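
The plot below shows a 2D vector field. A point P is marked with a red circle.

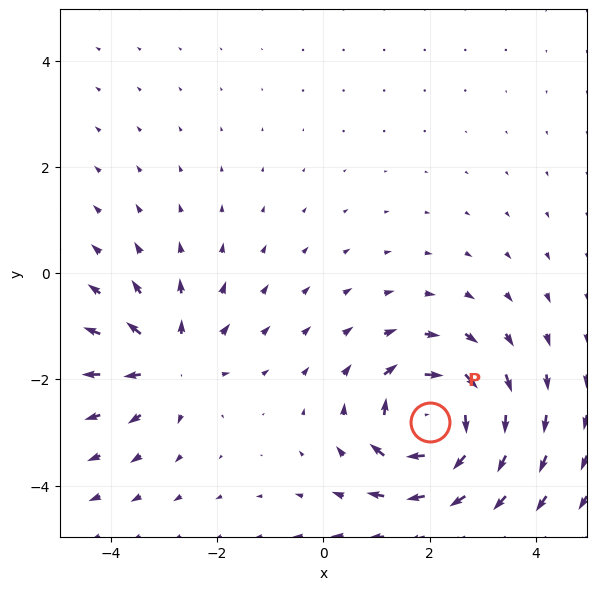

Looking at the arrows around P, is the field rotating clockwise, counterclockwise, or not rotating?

clockwise

Near P at (2.0, -2.8) the arrows circulate clockwise. The curl (z-component) there is about -6; negative curl means clockwise rotation.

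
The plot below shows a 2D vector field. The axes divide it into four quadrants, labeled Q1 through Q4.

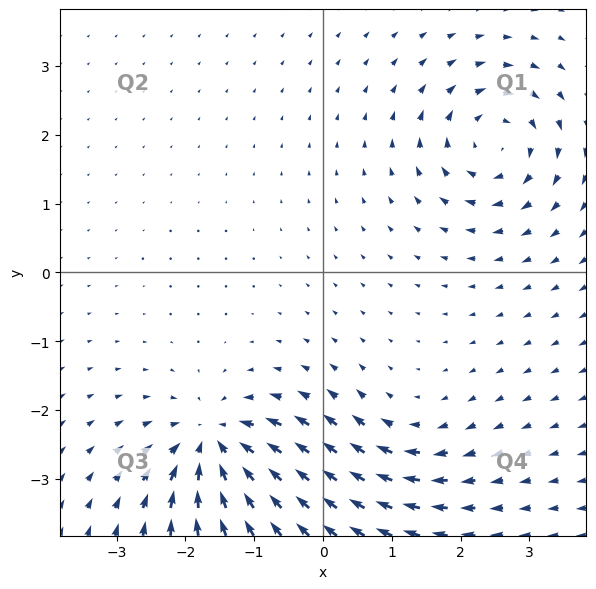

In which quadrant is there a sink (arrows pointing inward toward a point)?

The sink sits at approximately (-1.6, -2.5), which lies in quadrant Q3. The divergence there is about -7, negative as expected for a sink.

Q3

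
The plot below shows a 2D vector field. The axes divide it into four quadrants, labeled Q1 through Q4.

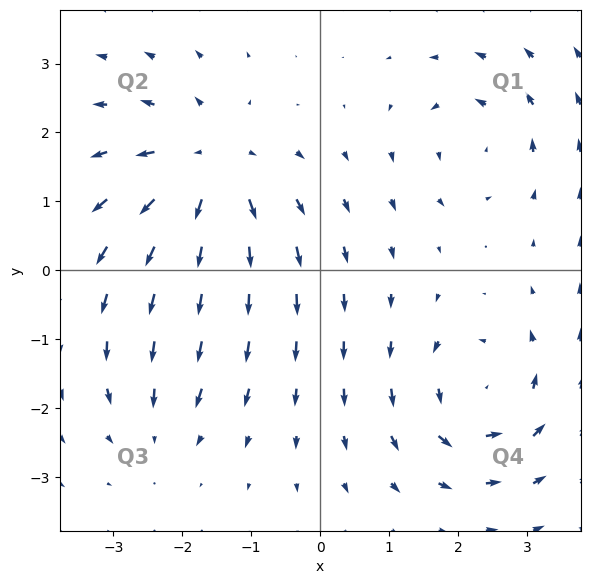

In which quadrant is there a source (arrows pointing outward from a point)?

Q2

The source sits at approximately (-1.6, 1.5), which lies in quadrant Q2. The divergence there is about +5, positive as expected for a source.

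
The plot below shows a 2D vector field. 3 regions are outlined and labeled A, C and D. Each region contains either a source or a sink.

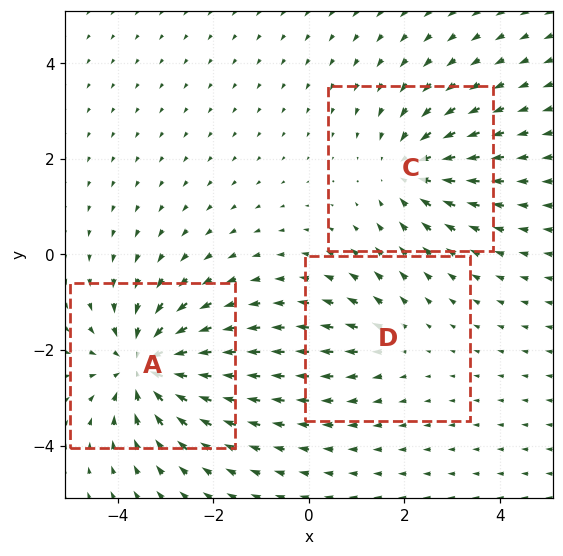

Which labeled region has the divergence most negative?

Divergence at each region's feature centre — A: about -5, C: about -3, D: about +2. Region A is most negative.

A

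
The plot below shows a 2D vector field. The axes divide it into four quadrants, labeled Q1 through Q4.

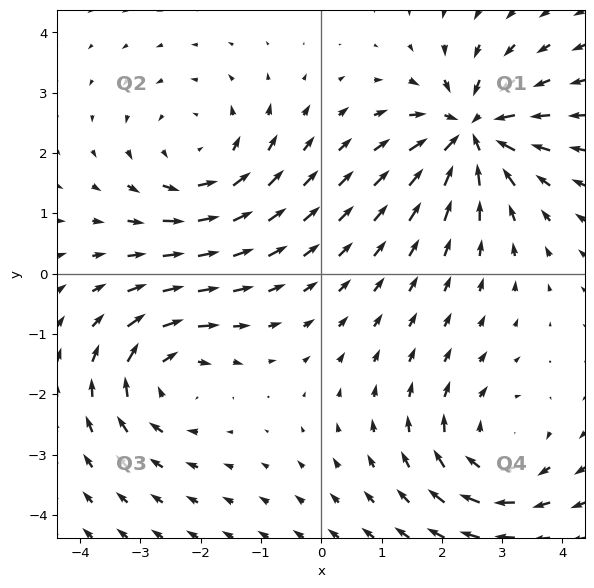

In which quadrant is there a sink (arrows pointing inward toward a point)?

Q1

The sink sits at approximately (2.5, 2.3), which lies in quadrant Q1. The divergence there is about -7, negative as expected for a sink.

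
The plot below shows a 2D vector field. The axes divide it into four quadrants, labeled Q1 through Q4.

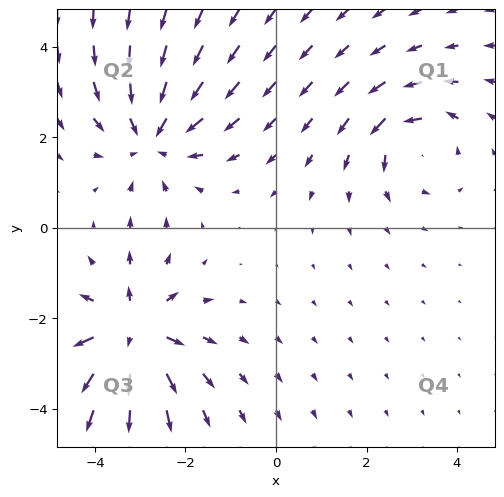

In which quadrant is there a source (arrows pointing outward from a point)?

The source sits at approximately (-3.2, -2.3), which lies in quadrant Q3. The divergence there is about +6, positive as expected for a source.

Q3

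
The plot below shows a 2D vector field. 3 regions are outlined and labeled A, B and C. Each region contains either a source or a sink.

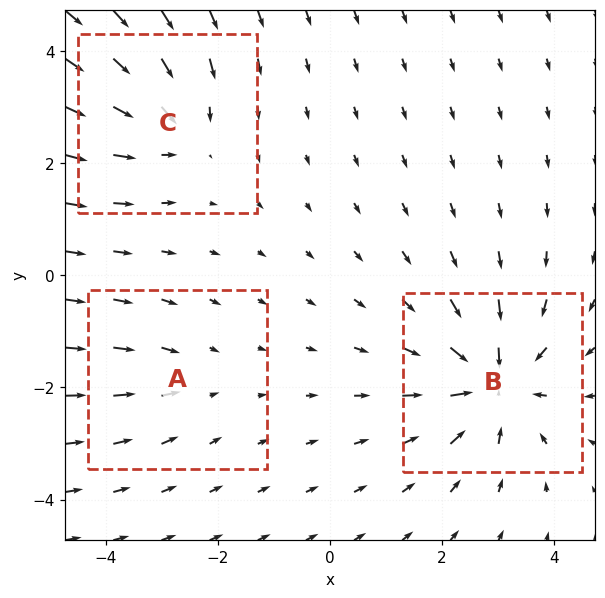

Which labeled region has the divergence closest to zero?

A

Divergence at each region's feature centre — A: about -2, B: about -5, C: about -3. Region A is closest to zero.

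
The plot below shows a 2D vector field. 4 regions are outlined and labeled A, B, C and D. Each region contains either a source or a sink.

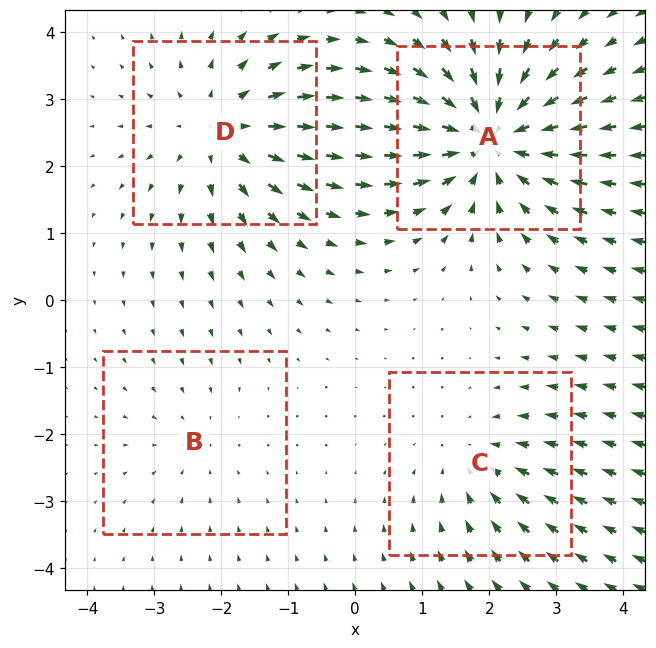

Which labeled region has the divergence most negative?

Divergence at each region's feature centre — A: about -6, B: about -2, C: about -3, D: about +5. Region A is most negative.

A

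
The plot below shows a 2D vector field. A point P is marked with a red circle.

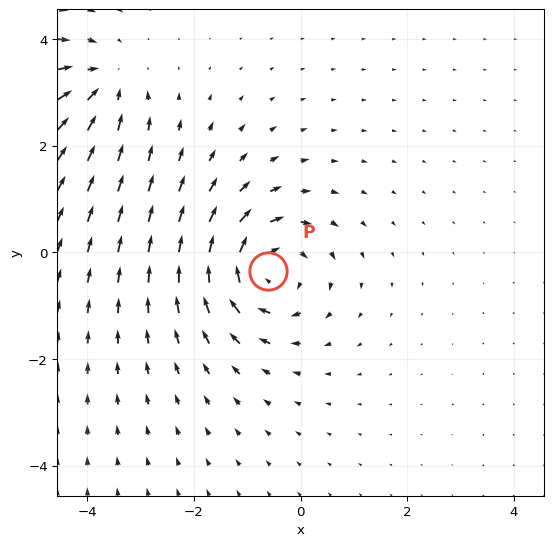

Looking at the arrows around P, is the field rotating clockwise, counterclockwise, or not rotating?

Near P at (-0.6, -0.4) the arrows circulate clockwise. The curl (z-component) there is about -4; negative curl means clockwise rotation.

clockwise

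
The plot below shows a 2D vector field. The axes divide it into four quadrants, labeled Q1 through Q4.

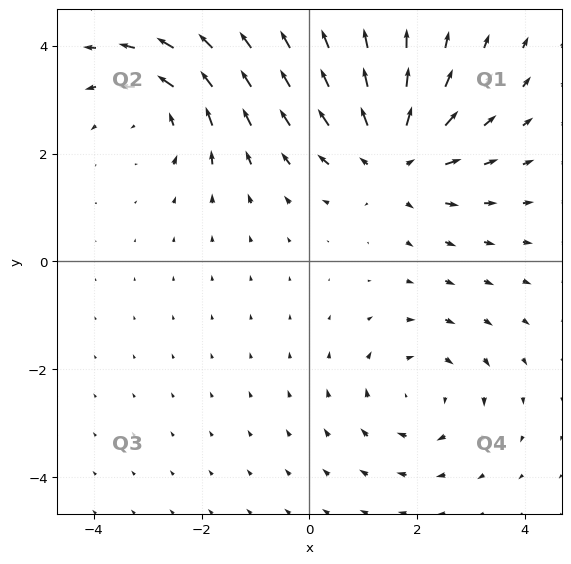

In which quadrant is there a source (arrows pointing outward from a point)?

The source sits at approximately (1.6, 1.9), which lies in quadrant Q1. The divergence there is about +4, positive as expected for a source.

Q1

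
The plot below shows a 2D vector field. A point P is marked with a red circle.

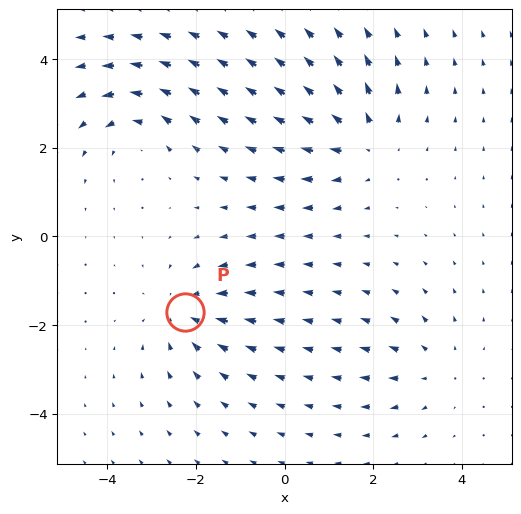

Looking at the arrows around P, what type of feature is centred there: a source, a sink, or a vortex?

At P (-2.3, -1.7) the arrows converge inward. Divergence about -4, curl ≈0 — negative divergence with near-zero curl is a sink.

sink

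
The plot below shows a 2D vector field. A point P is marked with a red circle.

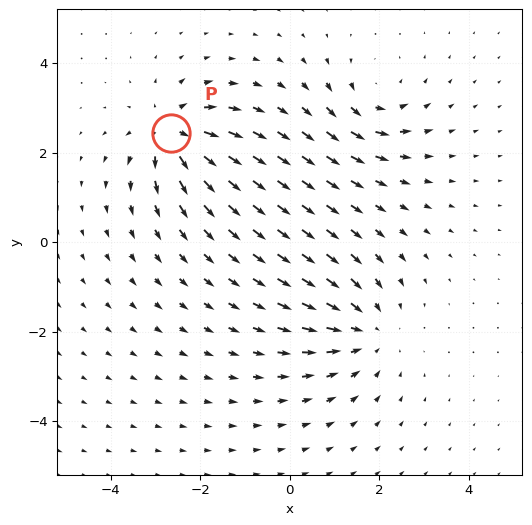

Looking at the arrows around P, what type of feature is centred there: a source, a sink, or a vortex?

source

At P (-2.6, 2.4) the arrows spread outward. Divergence about +6, curl ≈0 — positive divergence with near-zero curl is a source.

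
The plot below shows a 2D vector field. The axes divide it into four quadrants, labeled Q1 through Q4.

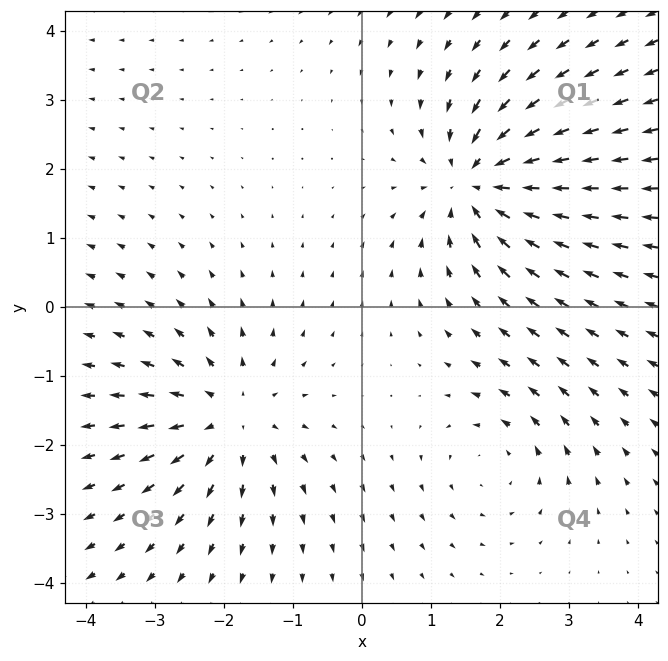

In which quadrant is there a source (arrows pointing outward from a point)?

Q3

The source sits at approximately (-1.9, -1.6), which lies in quadrant Q3. The divergence there is about +3, positive as expected for a source.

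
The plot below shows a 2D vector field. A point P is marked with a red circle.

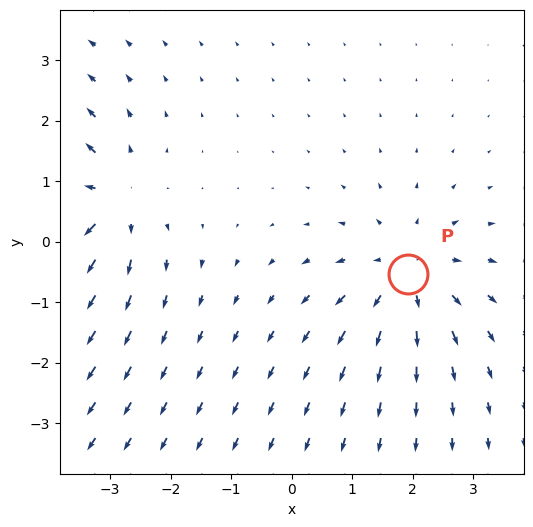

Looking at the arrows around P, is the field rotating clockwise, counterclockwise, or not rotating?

Near P at (1.9, -0.5) the arrows show no circulation. The curl there is ≈0.

not rotating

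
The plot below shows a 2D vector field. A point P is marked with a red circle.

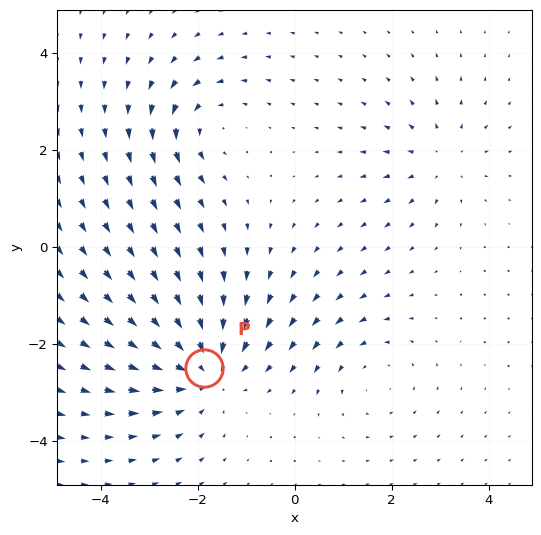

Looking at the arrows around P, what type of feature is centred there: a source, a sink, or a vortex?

At P (-1.9, -2.5) the arrows converge inward. Divergence about -4, curl ≈0 — negative divergence with near-zero curl is a sink.

sink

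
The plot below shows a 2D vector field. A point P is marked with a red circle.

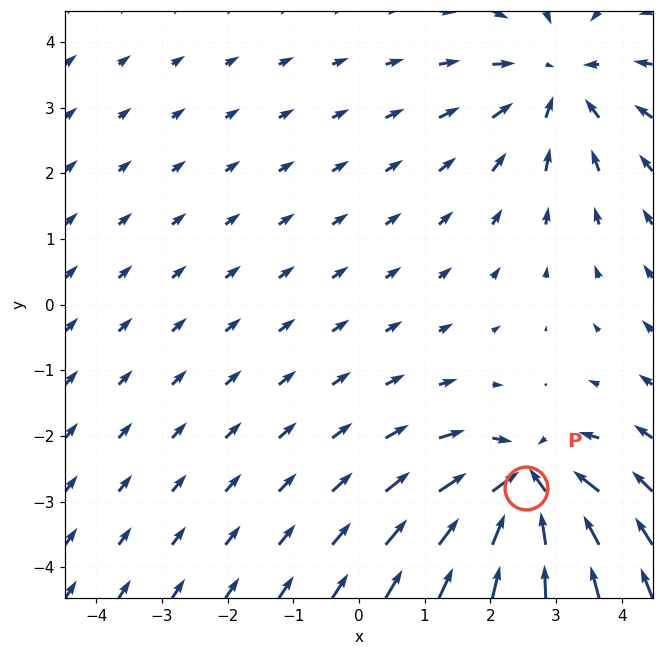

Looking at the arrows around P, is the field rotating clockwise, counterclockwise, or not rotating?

not rotating

Near P at (2.5, -2.8) the arrows show no circulation. The curl there is ≈0.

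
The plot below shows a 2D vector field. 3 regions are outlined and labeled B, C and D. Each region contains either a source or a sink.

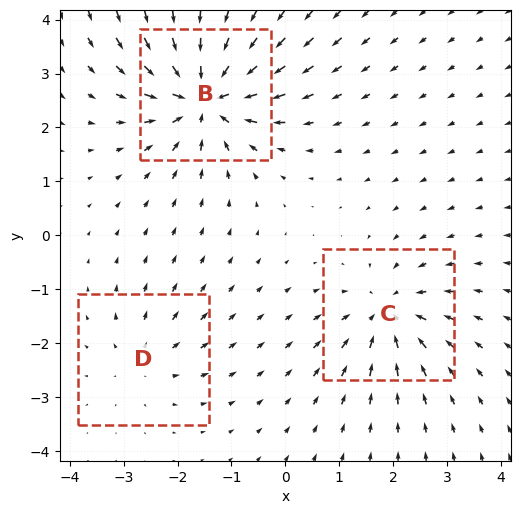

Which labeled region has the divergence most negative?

B

Divergence at each region's feature centre — B: about -5, C: about -3, D: about +2. Region B is most negative.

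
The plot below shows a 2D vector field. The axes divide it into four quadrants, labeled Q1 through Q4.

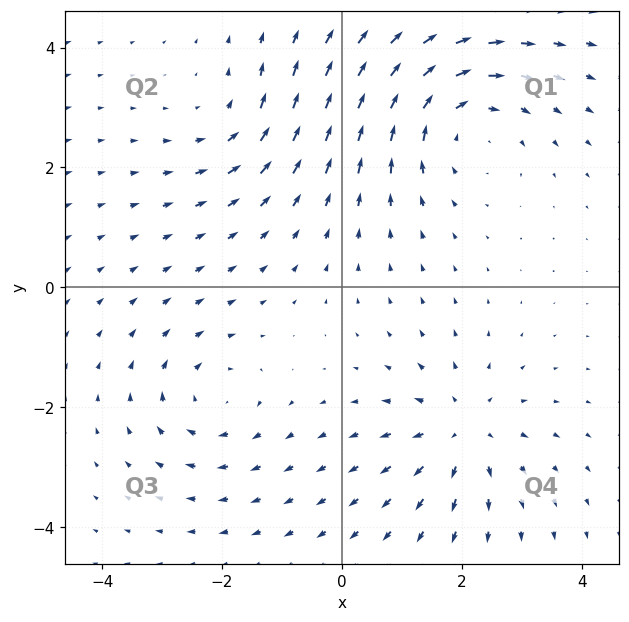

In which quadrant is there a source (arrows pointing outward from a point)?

The source sits at approximately (2.0, -2.4), which lies in quadrant Q4. The divergence there is about +4, positive as expected for a source.

Q4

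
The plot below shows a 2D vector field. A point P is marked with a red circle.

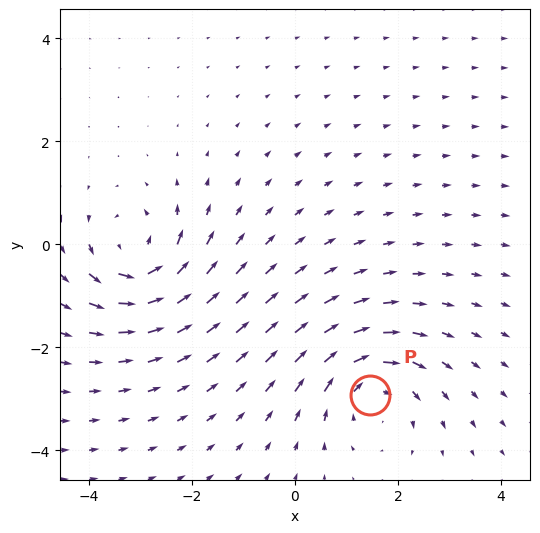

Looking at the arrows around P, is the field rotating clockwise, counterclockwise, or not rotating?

clockwise

Near P at (1.5, -2.9) the arrows circulate clockwise. The curl (z-component) there is about -4; negative curl means clockwise rotation.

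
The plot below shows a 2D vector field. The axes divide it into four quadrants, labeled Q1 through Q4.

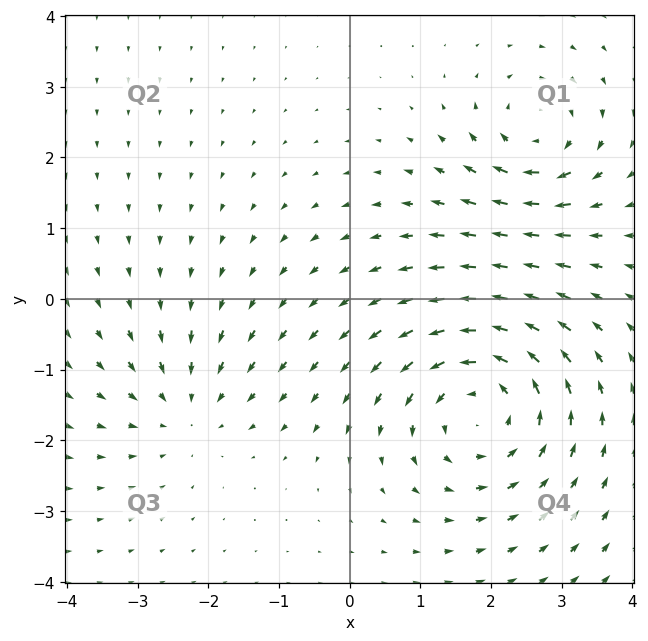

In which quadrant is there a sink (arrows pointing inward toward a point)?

Q3

The sink sits at approximately (-2.3, -1.6), which lies in quadrant Q3. The divergence there is about -3, negative as expected for a sink.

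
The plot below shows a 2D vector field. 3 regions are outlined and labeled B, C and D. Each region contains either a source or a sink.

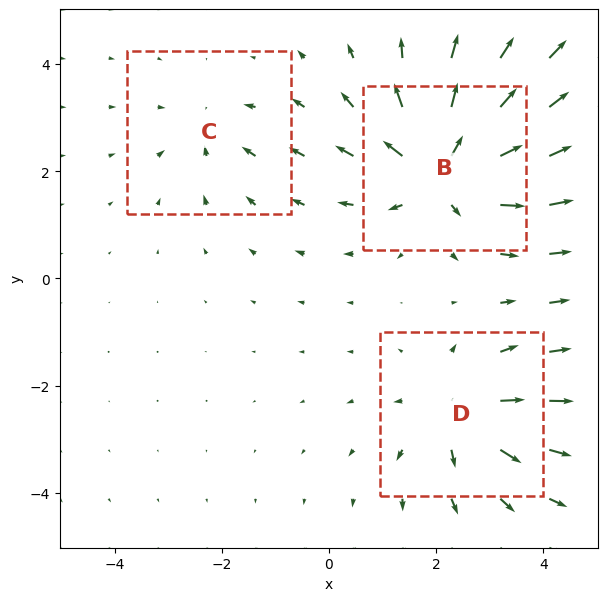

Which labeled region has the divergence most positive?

B

Divergence at each region's feature centre — B: about +5, C: about -2, D: about +3. Region B is most positive.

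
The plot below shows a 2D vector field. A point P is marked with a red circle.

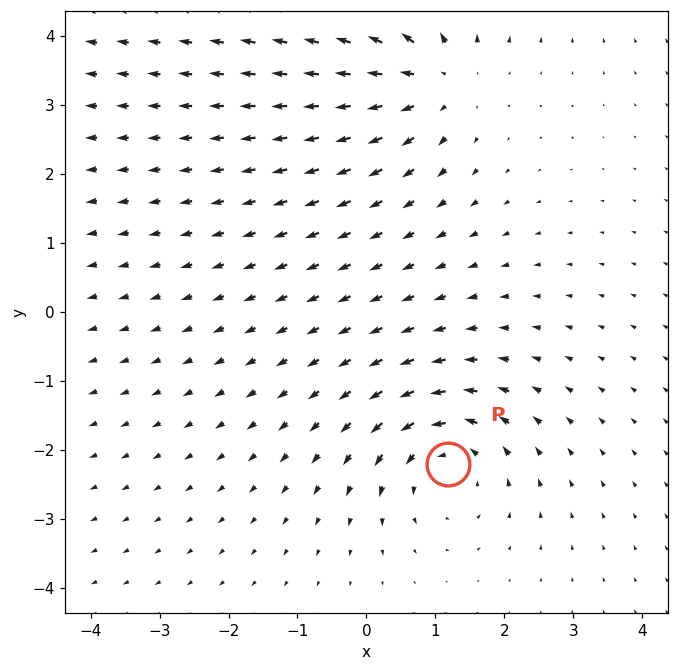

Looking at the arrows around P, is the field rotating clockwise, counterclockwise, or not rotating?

Near P at (1.2, -2.2) the arrows circulate counterclockwise. The curl (z-component) there is about +3; positive curl means counterclockwise rotation.

counterclockwise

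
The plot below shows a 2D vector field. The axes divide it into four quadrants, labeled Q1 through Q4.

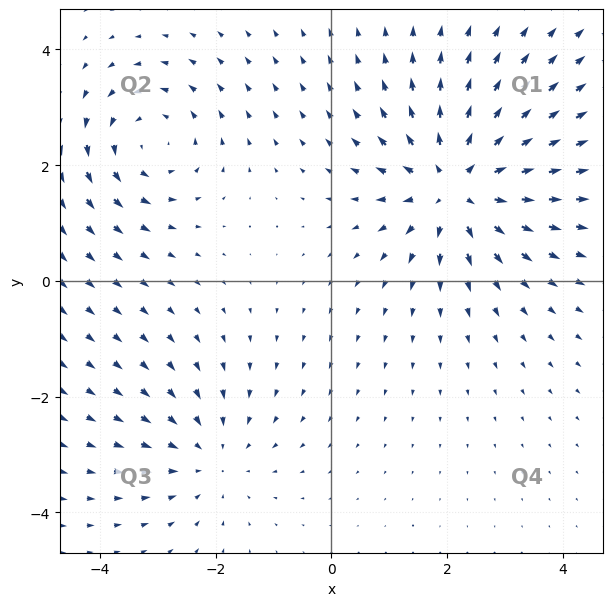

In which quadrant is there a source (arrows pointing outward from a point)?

Q1

The source sits at approximately (2.2, 1.6), which lies in quadrant Q1. The divergence there is about +4, positive as expected for a source.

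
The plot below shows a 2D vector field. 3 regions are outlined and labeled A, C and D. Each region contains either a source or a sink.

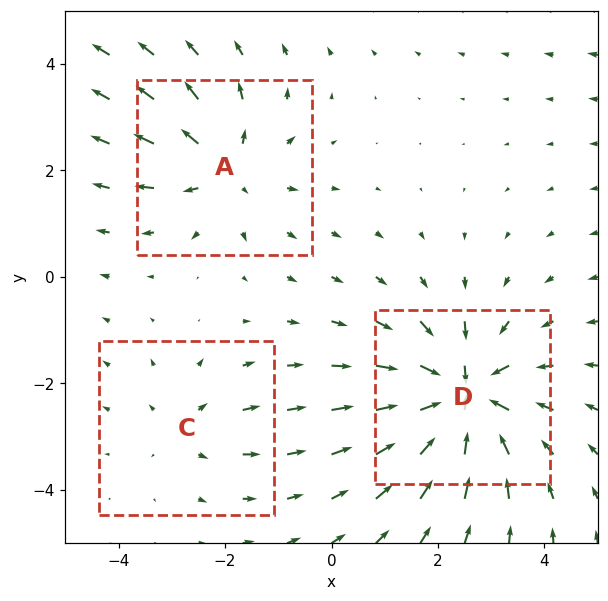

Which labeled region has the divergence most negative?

D

Divergence at each region's feature centre — A: about +3, C: about +2, D: about -5. Region D is most negative.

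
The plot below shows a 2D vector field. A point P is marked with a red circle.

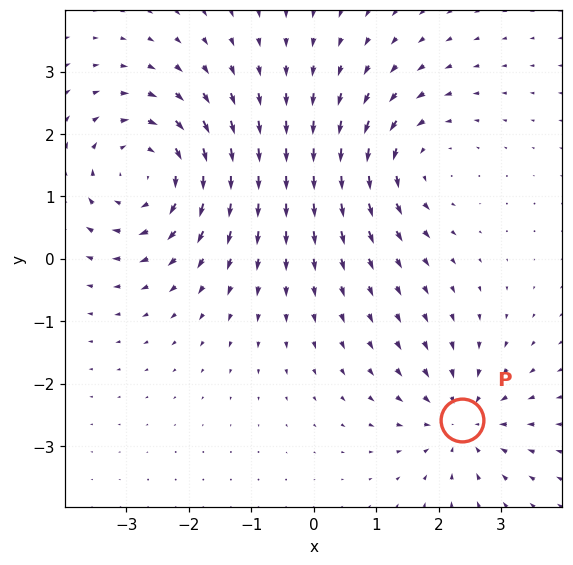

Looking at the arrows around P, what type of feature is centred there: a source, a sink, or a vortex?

sink

At P (2.4, -2.6) the arrows converge inward. Divergence about -4, curl ≈0 — negative divergence with near-zero curl is a sink.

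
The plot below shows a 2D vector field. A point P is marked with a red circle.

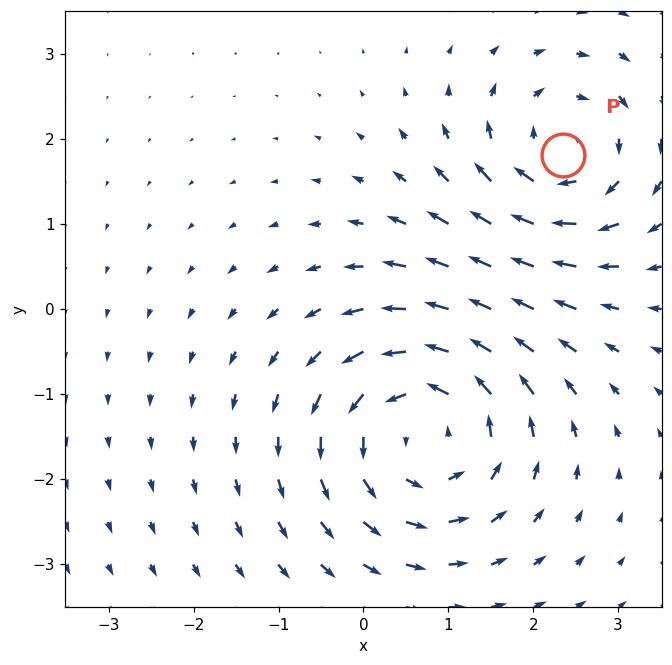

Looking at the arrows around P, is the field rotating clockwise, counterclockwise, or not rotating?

Near P at (2.3, 1.8) the arrows circulate clockwise. The curl (z-component) there is about -3; negative curl means clockwise rotation.

clockwise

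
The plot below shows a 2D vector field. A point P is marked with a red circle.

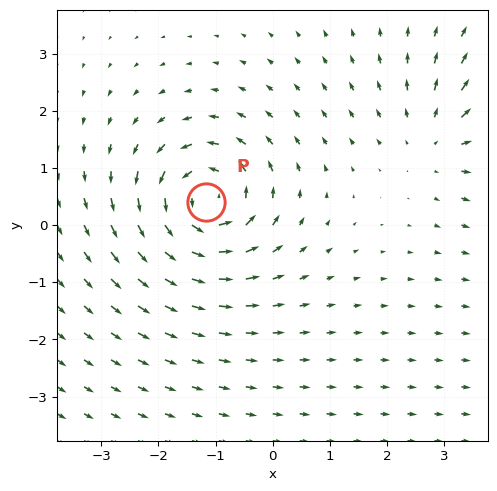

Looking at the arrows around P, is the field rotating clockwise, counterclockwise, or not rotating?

counterclockwise

Near P at (-1.2, 0.4) the arrows circulate counterclockwise. The curl (z-component) there is about +5; positive curl means counterclockwise rotation.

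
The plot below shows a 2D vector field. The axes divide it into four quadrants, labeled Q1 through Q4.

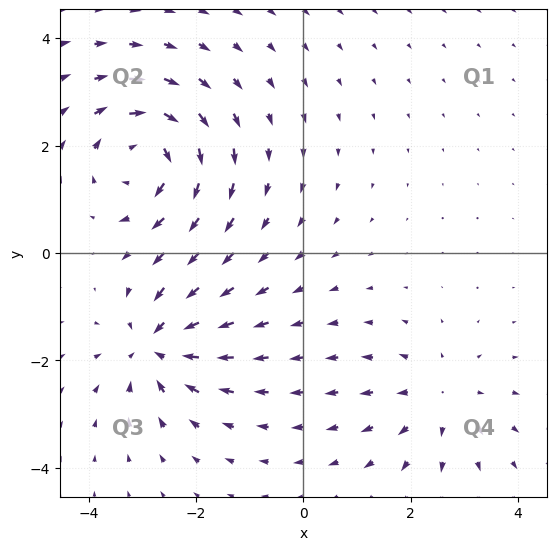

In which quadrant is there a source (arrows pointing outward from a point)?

The source sits at approximately (2.5, -2.7), which lies in quadrant Q4. The divergence there is about +3, positive as expected for a source.

Q4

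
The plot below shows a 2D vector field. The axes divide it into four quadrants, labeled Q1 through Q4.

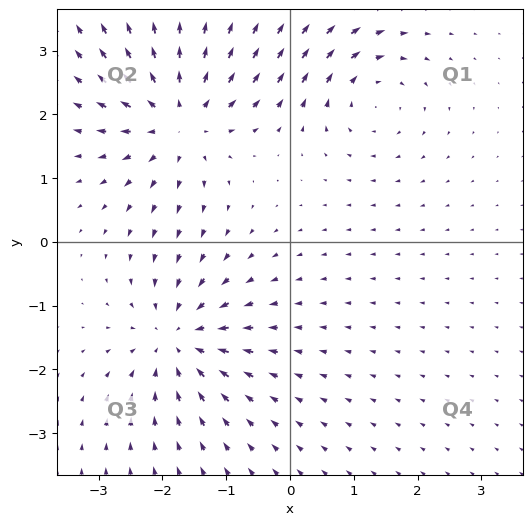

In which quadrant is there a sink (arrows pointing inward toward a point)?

Q3

The sink sits at approximately (-1.8, -1.5), which lies in quadrant Q3. The divergence there is about -5, negative as expected for a sink.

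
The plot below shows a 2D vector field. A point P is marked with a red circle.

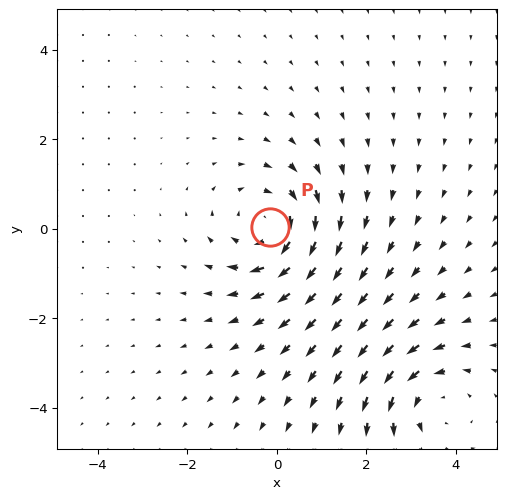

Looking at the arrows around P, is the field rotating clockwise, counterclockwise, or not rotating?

Near P at (-0.2, 0.1) the arrows circulate clockwise. The curl (z-component) there is about -3; negative curl means clockwise rotation.

clockwise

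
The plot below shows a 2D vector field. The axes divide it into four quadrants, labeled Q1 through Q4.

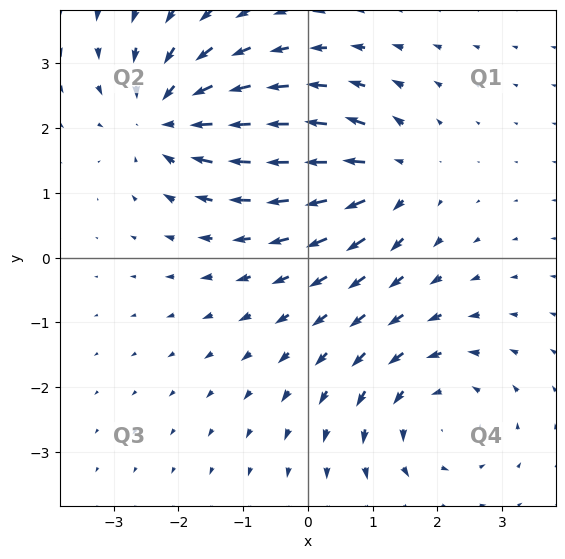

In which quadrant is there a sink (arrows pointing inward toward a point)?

The sink sits at approximately (-2.2, 2.2), which lies in quadrant Q2. The divergence there is about -5, negative as expected for a sink.

Q2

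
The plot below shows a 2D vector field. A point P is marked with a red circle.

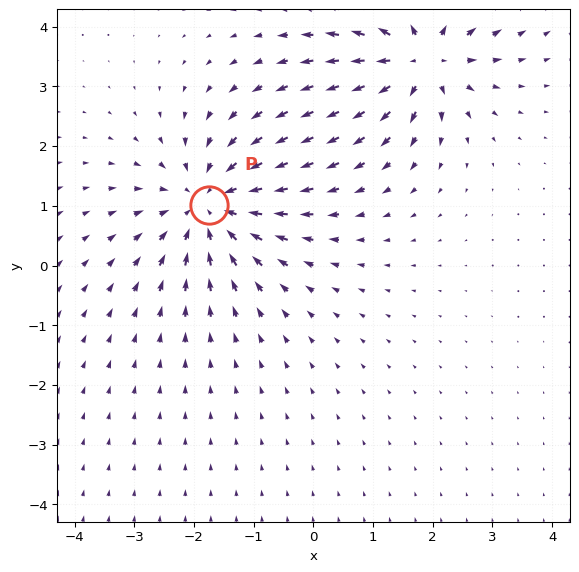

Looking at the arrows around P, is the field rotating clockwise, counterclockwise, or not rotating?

Near P at (-1.8, 1.0) the arrows show no circulation. The curl there is ≈0.

not rotating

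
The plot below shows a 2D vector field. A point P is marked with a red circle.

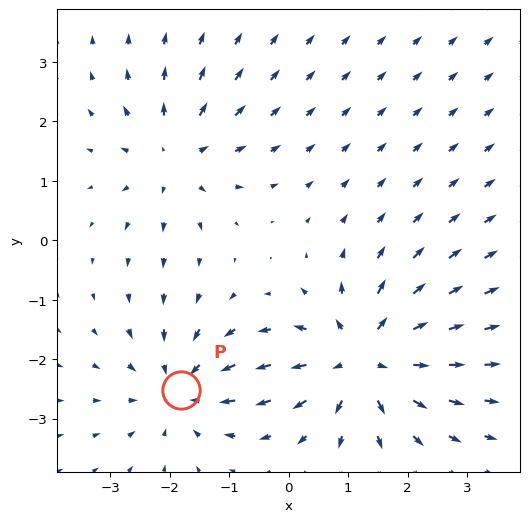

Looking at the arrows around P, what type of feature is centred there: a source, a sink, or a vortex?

sink

At P (-1.8, -2.5) the arrows converge inward. Divergence about -3, curl ≈0 — negative divergence with near-zero curl is a sink.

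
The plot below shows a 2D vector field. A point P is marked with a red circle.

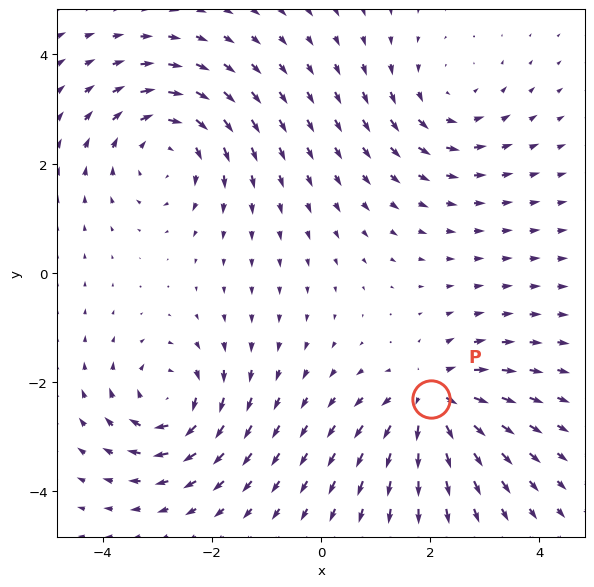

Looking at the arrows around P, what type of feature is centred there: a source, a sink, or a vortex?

source

At P (2.0, -2.3) the arrows spread outward. Divergence about +5, curl ≈0 — positive divergence with near-zero curl is a source.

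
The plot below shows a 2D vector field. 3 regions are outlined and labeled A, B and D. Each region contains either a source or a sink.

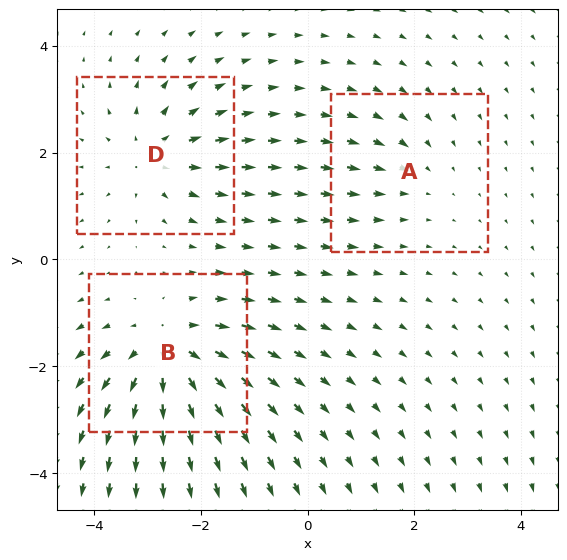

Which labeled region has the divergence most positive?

Divergence at each region's feature centre — A: about -2, B: about +5, D: about +4. Region B is most positive.

B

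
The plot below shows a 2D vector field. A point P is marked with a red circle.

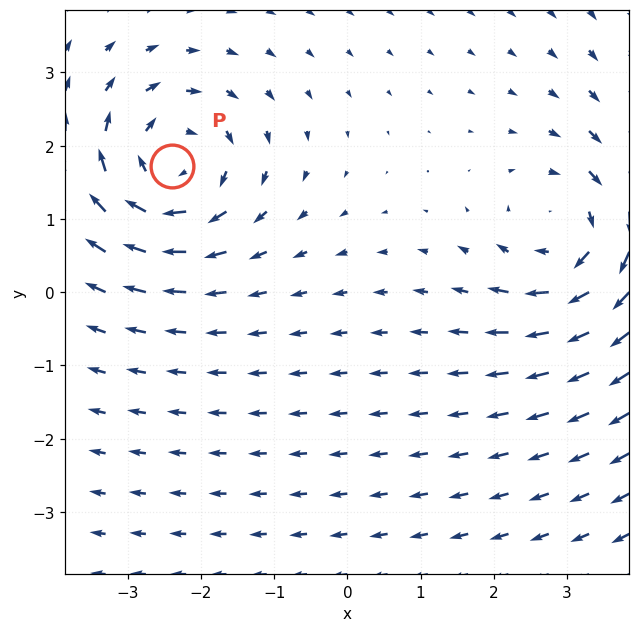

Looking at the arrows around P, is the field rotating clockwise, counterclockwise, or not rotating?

Near P at (-2.4, 1.7) the arrows circulate clockwise. The curl (z-component) there is about -4; negative curl means clockwise rotation.

clockwise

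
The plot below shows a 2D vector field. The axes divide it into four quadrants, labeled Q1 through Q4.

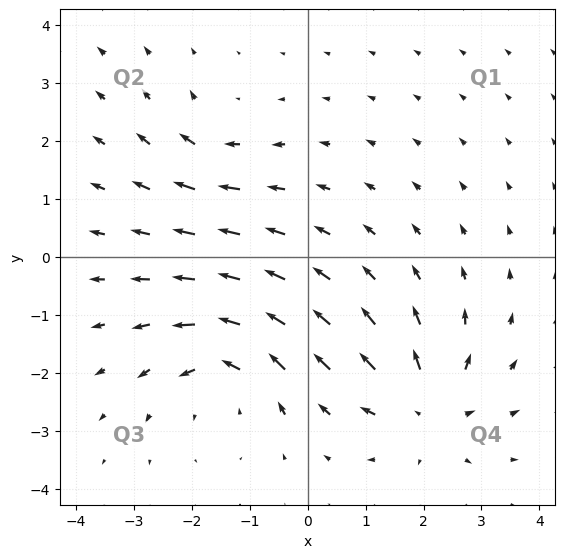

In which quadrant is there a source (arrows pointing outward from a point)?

Q4

The source sits at approximately (2.1, -2.6), which lies in quadrant Q4. The divergence there is about +5, positive as expected for a source.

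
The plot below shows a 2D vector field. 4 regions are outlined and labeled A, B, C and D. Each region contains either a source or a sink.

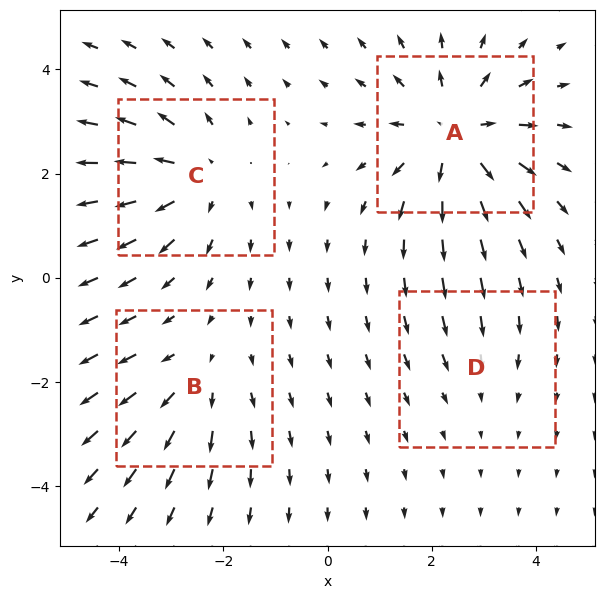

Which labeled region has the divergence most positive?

A

Divergence at each region's feature centre — A: about +6, B: about +3, C: about +4, D: about -2. Region A is most positive.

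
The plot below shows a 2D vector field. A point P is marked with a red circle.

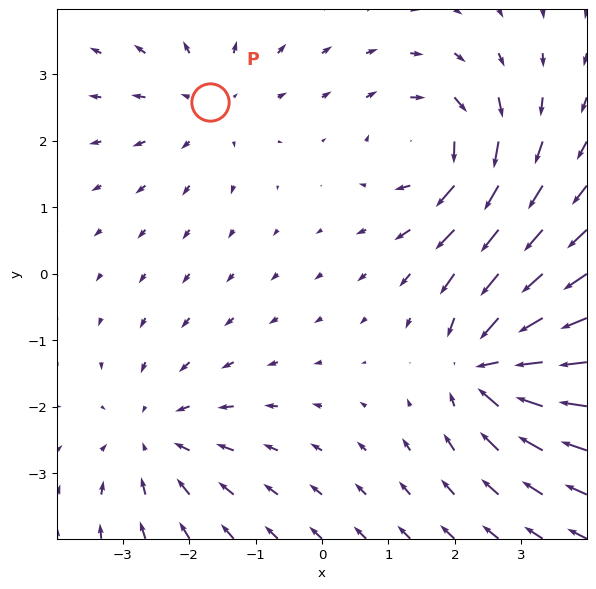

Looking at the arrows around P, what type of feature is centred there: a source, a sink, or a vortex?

source

At P (-1.7, 2.6) the arrows spread outward. Divergence about +2, curl ≈0 — positive divergence with near-zero curl is a source.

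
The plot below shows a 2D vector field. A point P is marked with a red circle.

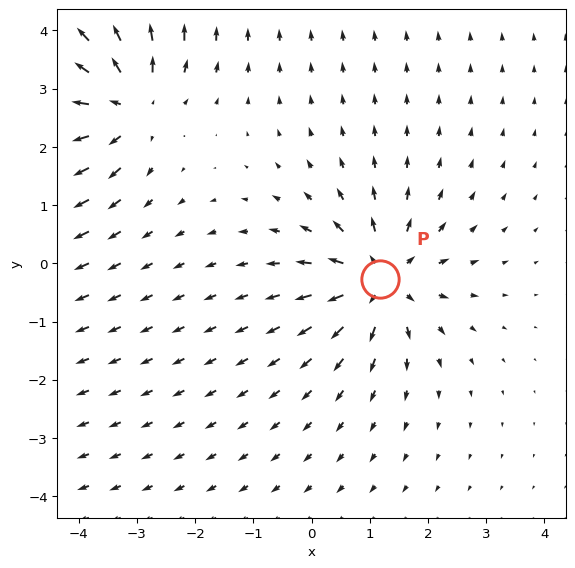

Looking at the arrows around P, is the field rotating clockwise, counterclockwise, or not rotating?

not rotating

Near P at (1.2, -0.3) the arrows show no circulation. The curl there is ≈0.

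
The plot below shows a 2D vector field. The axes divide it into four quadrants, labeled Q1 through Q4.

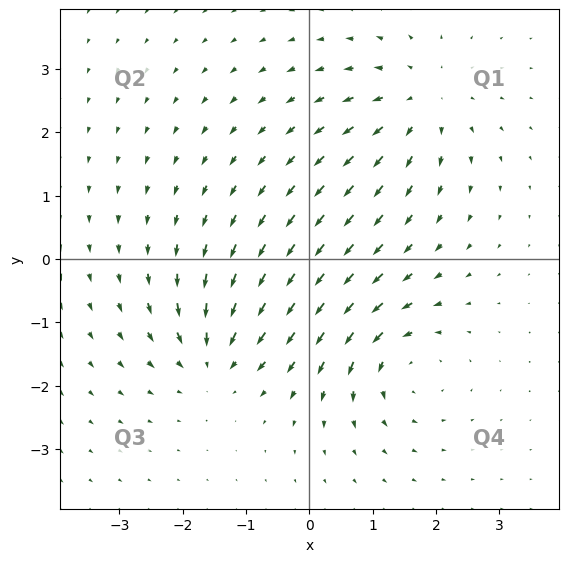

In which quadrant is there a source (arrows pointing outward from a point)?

Q1

The source sits at approximately (1.8, 2.5), which lies in quadrant Q1. The divergence there is about +5, positive as expected for a source.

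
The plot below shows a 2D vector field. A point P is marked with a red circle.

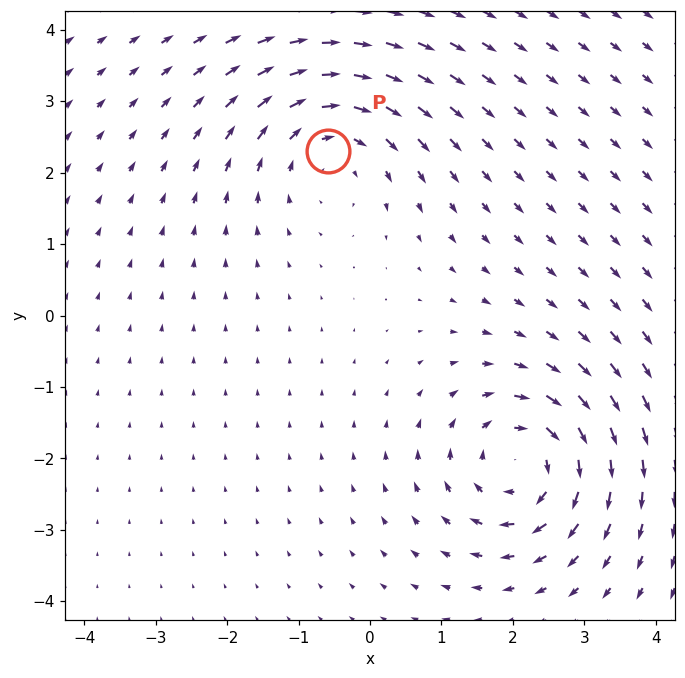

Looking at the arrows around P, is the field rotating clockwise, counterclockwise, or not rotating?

clockwise

Near P at (-0.6, 2.3) the arrows circulate clockwise. The curl (z-component) there is about -2; negative curl means clockwise rotation.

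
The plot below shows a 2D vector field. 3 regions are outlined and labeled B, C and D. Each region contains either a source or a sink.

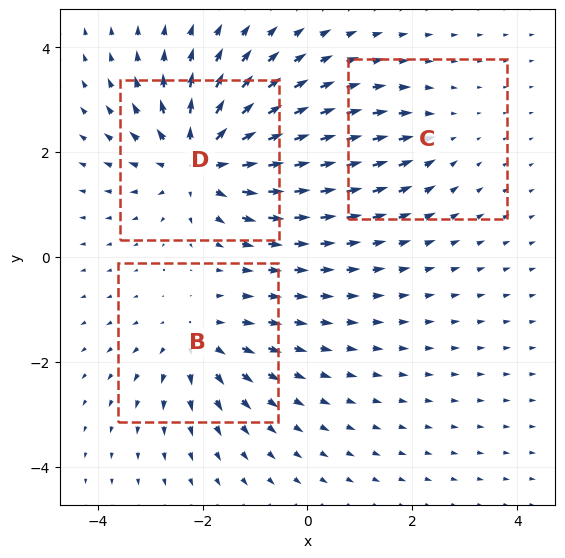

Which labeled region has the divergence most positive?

Divergence at each region's feature centre — B: about +3, C: about -2, D: about +5. Region D is most positive.

D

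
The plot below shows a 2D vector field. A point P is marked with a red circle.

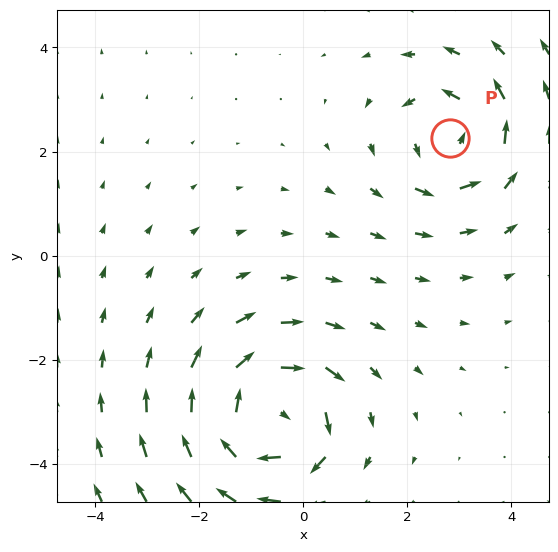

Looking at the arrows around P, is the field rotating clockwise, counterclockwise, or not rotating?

Near P at (2.8, 2.3) the arrows circulate counterclockwise. The curl (z-component) there is about +4; positive curl means counterclockwise rotation.

counterclockwise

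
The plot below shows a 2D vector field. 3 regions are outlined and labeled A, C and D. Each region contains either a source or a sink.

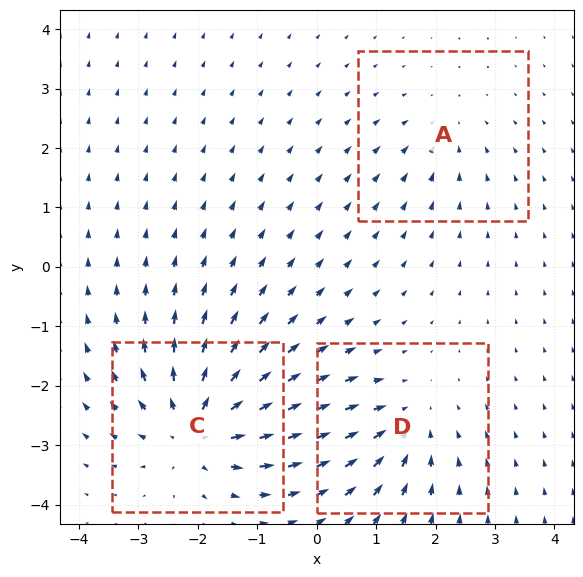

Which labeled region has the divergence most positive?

Divergence at each region's feature centre — A: about -2, C: about +6, D: about -4. Region C is most positive.

C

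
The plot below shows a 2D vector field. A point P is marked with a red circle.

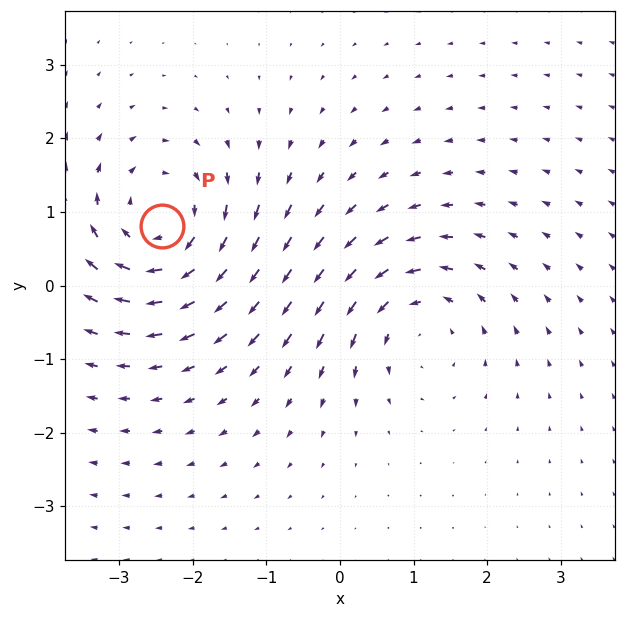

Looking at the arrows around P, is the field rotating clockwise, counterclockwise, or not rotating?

clockwise

Near P at (-2.4, 0.8) the arrows circulate clockwise. The curl (z-component) there is about -5; negative curl means clockwise rotation.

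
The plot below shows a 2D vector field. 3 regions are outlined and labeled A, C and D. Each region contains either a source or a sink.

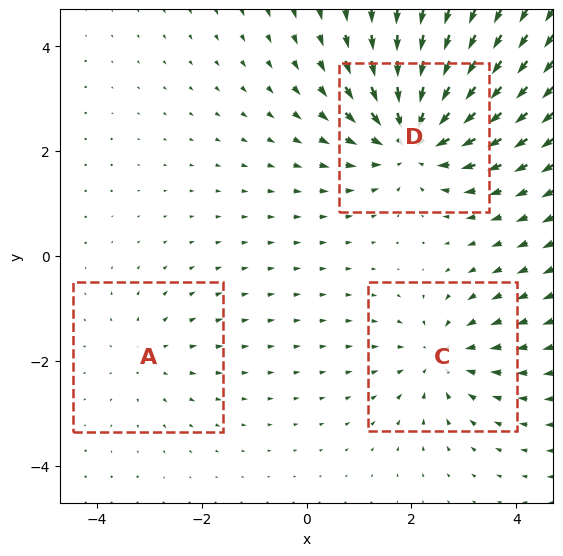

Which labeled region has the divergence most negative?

Divergence at each region's feature centre — A: about +2, C: about -3, D: about -5. Region D is most negative.

D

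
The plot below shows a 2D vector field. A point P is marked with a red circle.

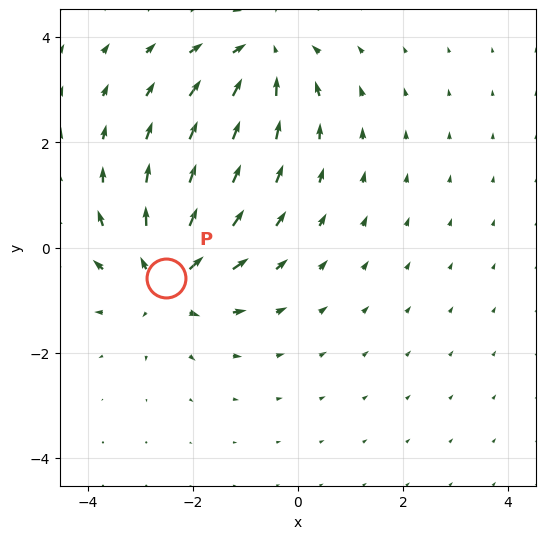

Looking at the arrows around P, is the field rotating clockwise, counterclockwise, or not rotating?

not rotating

Near P at (-2.5, -0.6) the arrows show no circulation. The curl there is ≈0.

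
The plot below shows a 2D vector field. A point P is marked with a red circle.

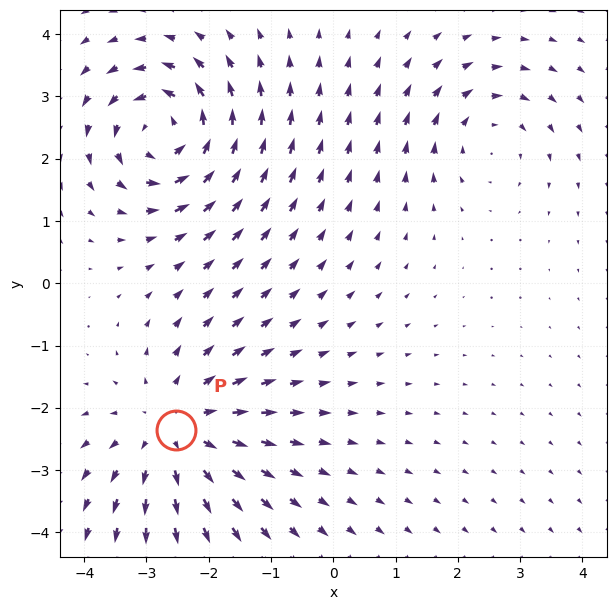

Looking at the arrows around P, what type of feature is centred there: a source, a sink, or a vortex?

At P (-2.5, -2.4) the arrows spread outward. Divergence about +4, curl ≈0 — positive divergence with near-zero curl is a source.

source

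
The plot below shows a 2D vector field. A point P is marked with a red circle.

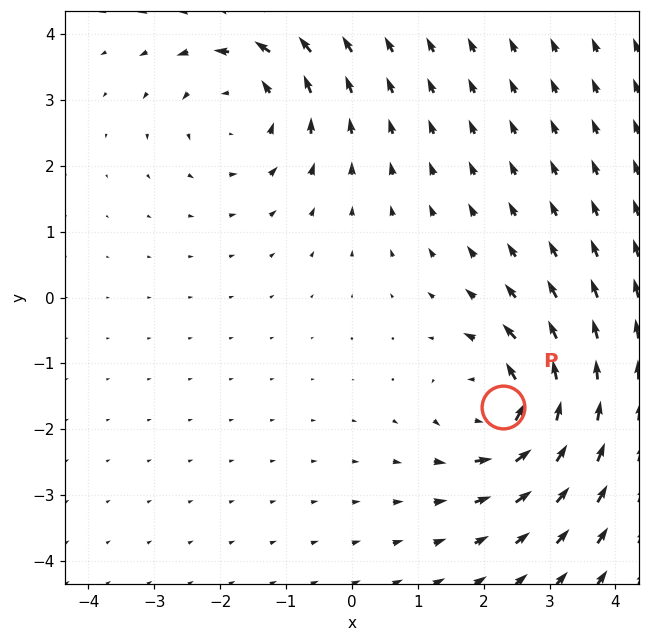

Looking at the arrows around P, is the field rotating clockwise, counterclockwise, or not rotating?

counterclockwise

Near P at (2.3, -1.7) the arrows circulate counterclockwise. The curl (z-component) there is about +6; positive curl means counterclockwise rotation.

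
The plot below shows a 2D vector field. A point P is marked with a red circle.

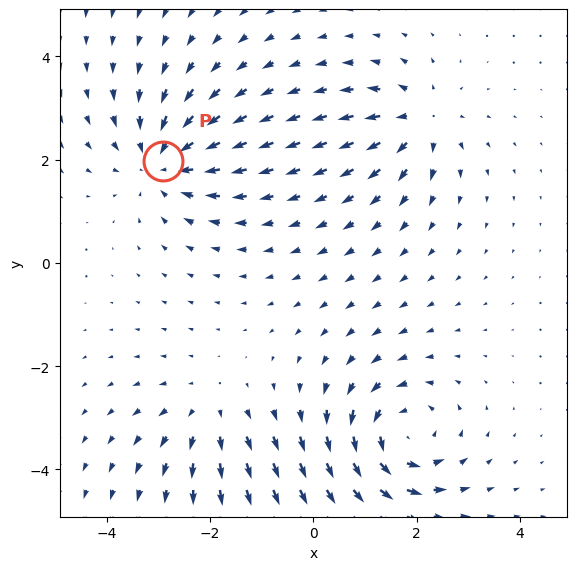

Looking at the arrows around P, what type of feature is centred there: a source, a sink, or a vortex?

sink

At P (-2.9, 2.0) the arrows converge inward. Divergence about -4, curl ≈0 — negative divergence with near-zero curl is a sink.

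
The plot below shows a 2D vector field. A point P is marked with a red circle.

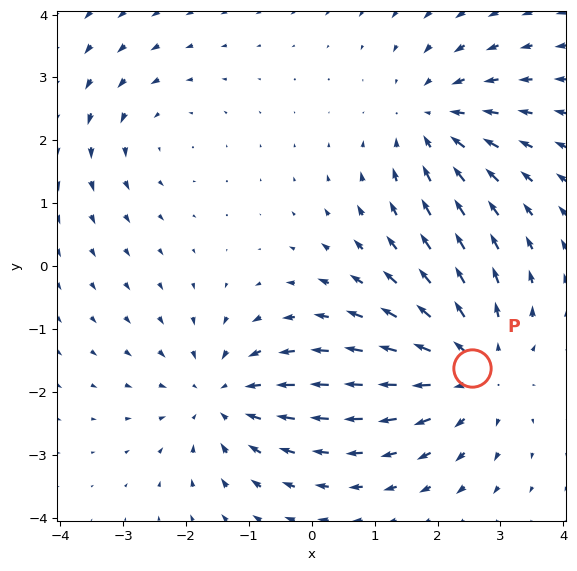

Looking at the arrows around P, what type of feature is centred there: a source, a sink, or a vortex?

source

At P (2.5, -1.6) the arrows spread outward. Divergence about +4, curl ≈0 — positive divergence with near-zero curl is a source.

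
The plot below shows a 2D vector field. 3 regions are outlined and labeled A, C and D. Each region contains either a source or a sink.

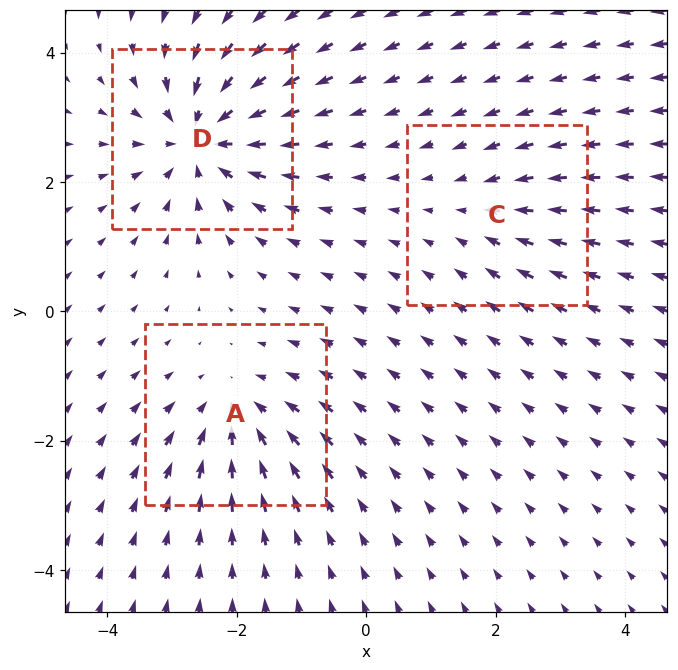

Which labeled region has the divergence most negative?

Divergence at each region's feature centre — A: about -4, C: about -2, D: about -5. Region D is most negative.

D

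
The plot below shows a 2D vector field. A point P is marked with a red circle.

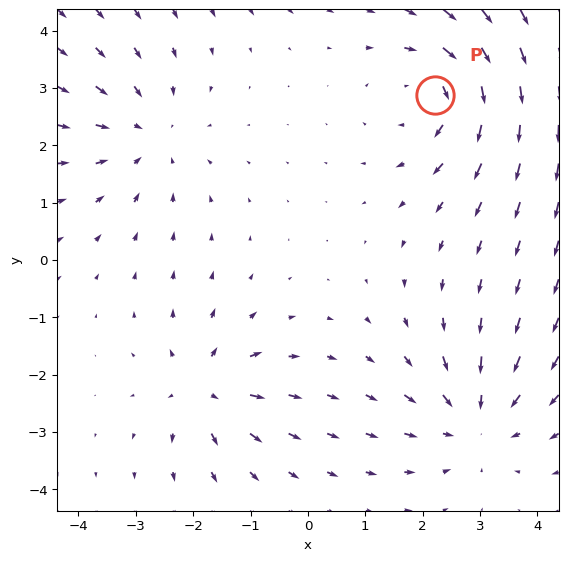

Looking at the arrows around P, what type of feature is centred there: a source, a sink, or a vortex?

At P (2.2, 2.9) the arrows circulate clockwise. Divergence ≈0, curl about -4 — near-zero divergence with nonzero curl is a vortex.

vortex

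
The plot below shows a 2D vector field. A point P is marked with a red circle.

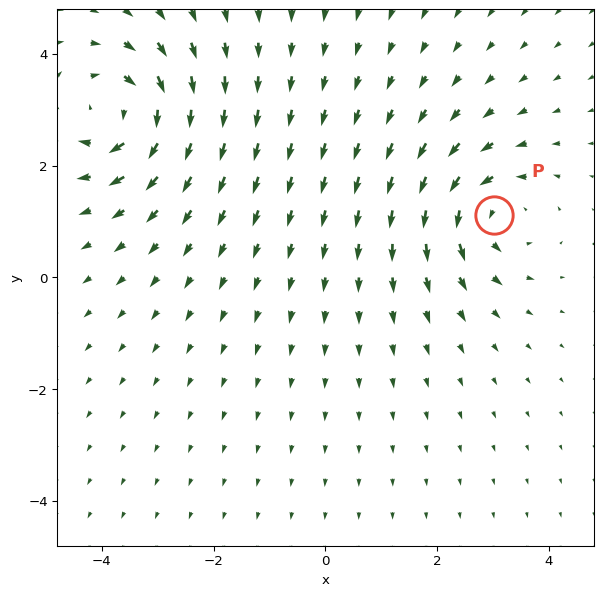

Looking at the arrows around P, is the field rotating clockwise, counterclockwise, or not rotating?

Near P at (3.0, 1.1) the arrows circulate counterclockwise. The curl (z-component) there is about +4; positive curl means counterclockwise rotation.

counterclockwise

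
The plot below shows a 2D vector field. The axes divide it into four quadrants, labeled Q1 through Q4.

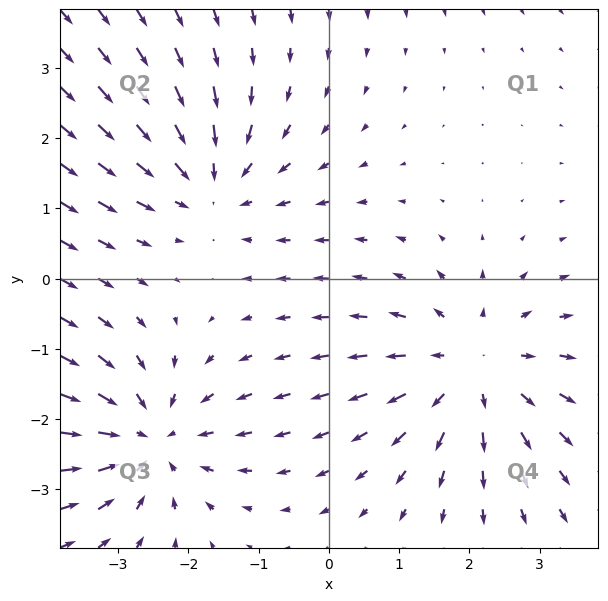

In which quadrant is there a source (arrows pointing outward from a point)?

The source sits at approximately (2.1, -1.3), which lies in quadrant Q4. The divergence there is about +3, positive as expected for a source.

Q4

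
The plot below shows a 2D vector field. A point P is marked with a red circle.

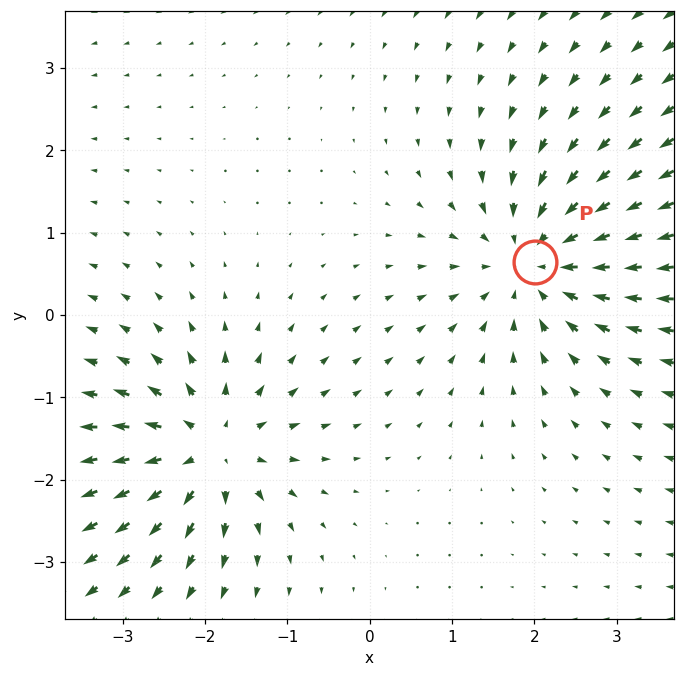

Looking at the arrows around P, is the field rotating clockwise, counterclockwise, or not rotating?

Near P at (2.0, 0.6) the arrows show no circulation. The curl there is ≈0.

not rotating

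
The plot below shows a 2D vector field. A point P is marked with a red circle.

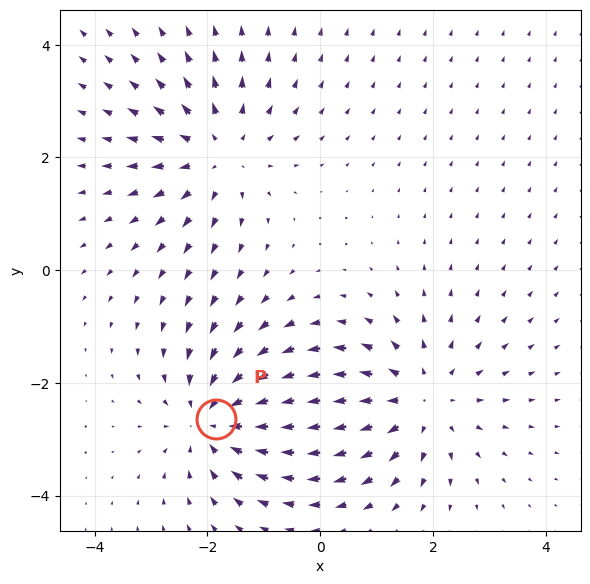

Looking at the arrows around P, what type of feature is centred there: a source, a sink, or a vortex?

sink

At P (-1.8, -2.6) the arrows converge inward. Divergence about -4, curl ≈0 — negative divergence with near-zero curl is a sink.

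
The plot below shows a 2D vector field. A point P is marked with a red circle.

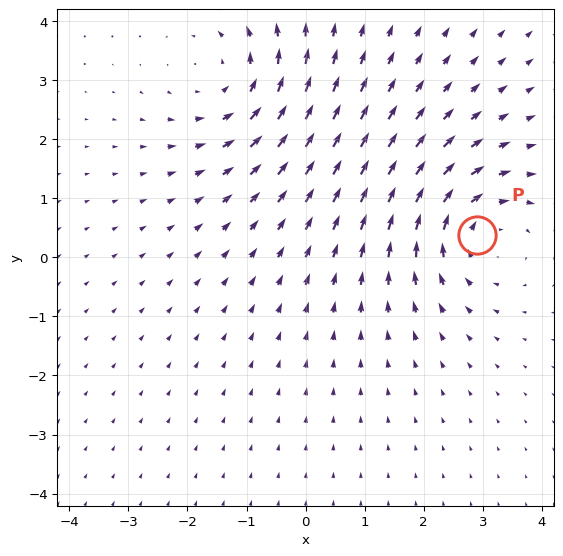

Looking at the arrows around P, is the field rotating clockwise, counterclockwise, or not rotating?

Near P at (2.9, 0.4) the arrows circulate clockwise. The curl (z-component) there is about -3; negative curl means clockwise rotation.

clockwise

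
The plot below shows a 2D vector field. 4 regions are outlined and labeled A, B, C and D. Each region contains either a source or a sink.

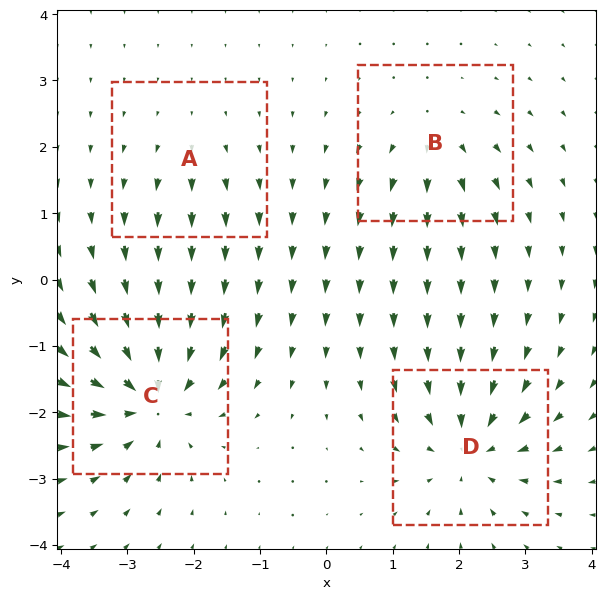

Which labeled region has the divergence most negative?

Divergence at each region's feature centre — A: about +2, B: about +4, C: about -8, D: about -6. Region C is most negative.

C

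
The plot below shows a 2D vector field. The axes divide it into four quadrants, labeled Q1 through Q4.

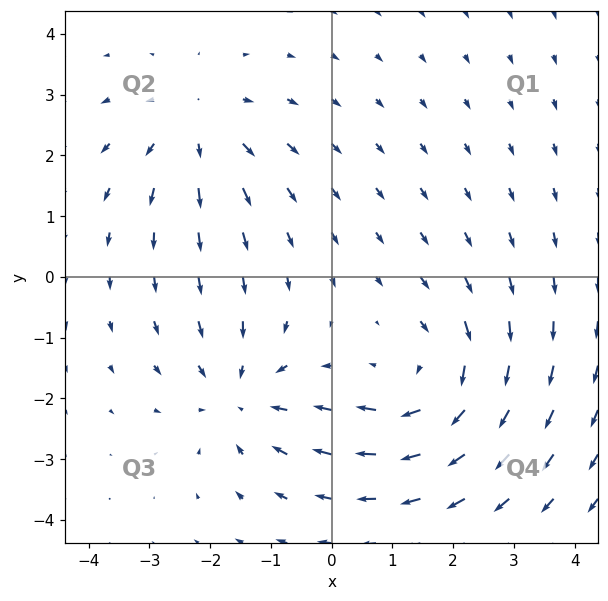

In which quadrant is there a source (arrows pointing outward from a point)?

Q2

The source sits at approximately (-2.2, 2.5), which lies in quadrant Q2. The divergence there is about +3, positive as expected for a source.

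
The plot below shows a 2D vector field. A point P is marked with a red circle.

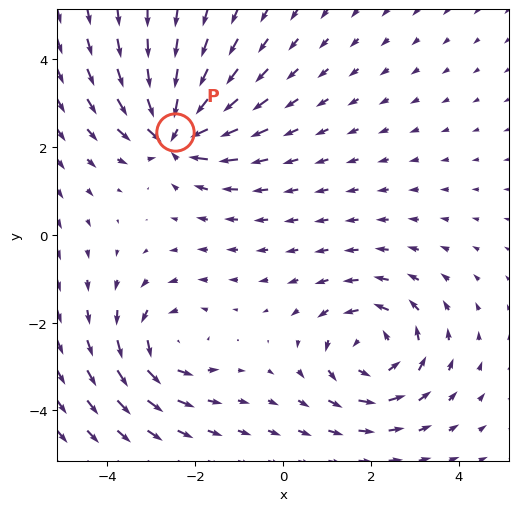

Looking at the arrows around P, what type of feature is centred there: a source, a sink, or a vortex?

At P (-2.5, 2.3) the arrows converge inward. Divergence about -7, curl ≈0 — negative divergence with near-zero curl is a sink.

sink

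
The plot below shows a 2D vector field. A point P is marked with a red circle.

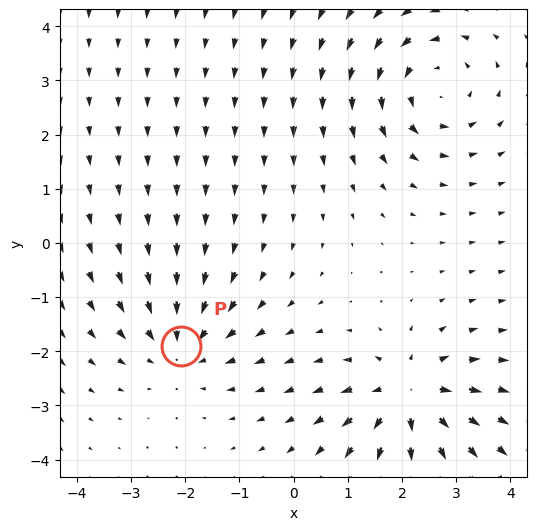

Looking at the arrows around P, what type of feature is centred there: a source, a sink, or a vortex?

sink

At P (-2.1, -1.9) the arrows converge inward. Divergence about -3, curl ≈0 — negative divergence with near-zero curl is a sink.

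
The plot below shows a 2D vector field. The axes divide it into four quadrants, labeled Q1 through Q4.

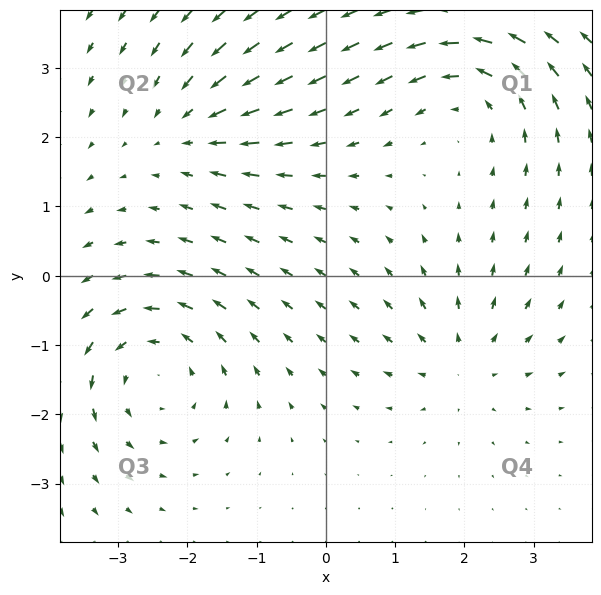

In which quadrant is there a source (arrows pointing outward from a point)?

Q4

The source sits at approximately (2.0, -1.2), which lies in quadrant Q4. The divergence there is about +3, positive as expected for a source.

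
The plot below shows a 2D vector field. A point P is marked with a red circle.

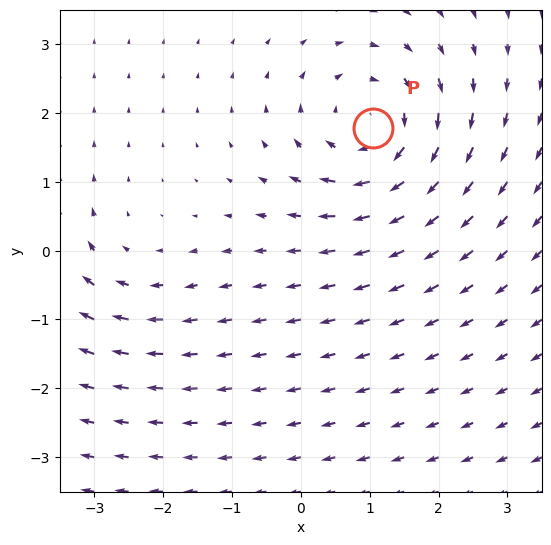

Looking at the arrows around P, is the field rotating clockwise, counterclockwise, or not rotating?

Near P at (1.0, 1.8) the arrows circulate clockwise. The curl (z-component) there is about -5; negative curl means clockwise rotation.

clockwise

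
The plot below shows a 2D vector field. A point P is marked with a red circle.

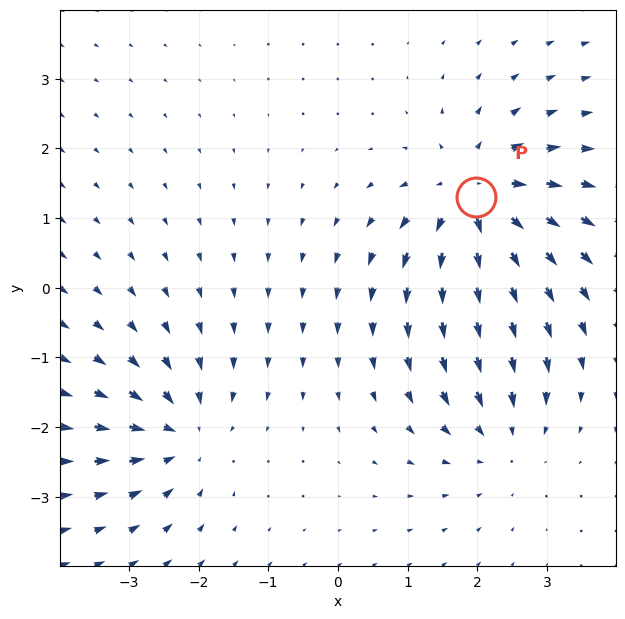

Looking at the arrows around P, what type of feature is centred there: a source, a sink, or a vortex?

At P (2.0, 1.3) the arrows spread outward. Divergence about +6, curl ≈0 — positive divergence with near-zero curl is a source.

source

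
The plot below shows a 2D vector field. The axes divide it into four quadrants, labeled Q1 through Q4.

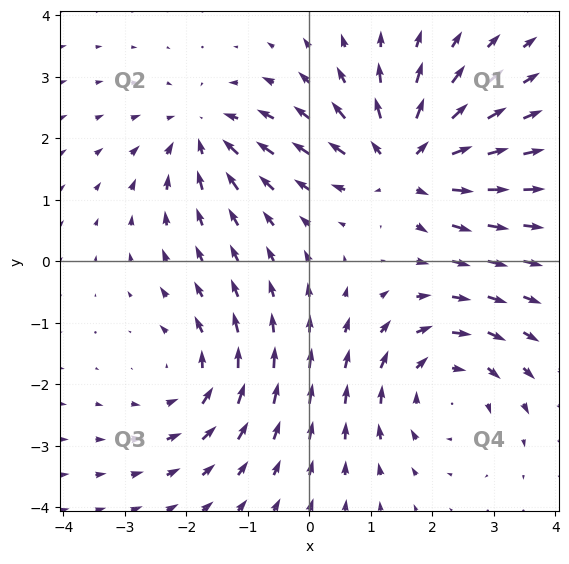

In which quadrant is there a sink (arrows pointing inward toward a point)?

Q2

The sink sits at approximately (-1.7, 2.1), which lies in quadrant Q2. The divergence there is about -3, negative as expected for a sink.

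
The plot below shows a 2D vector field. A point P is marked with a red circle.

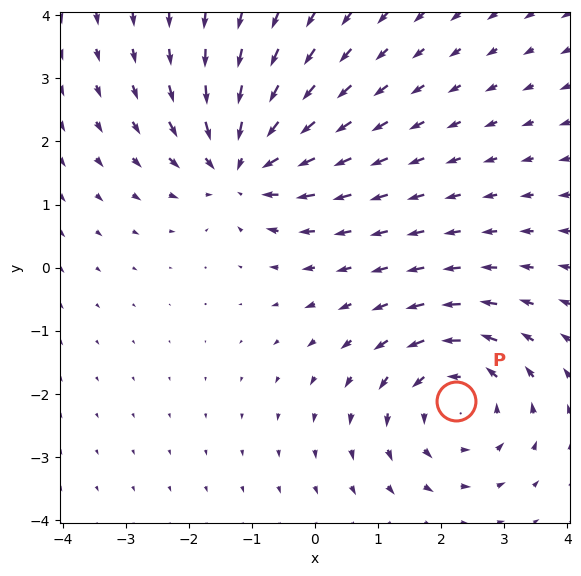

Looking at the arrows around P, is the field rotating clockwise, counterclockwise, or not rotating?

counterclockwise

Near P at (2.2, -2.1) the arrows circulate counterclockwise. The curl (z-component) there is about +3; positive curl means counterclockwise rotation.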